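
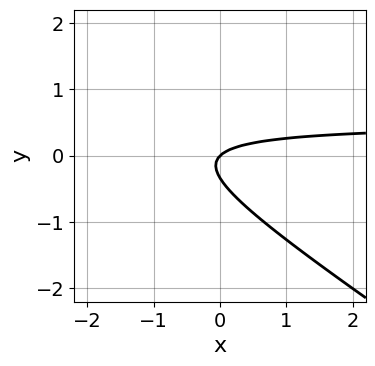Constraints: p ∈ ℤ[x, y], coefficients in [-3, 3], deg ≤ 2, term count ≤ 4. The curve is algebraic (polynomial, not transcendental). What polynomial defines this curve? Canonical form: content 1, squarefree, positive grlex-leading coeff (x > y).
2*x*y + 3*y^2 - x + y

deg p = 2. The shape is more complex than any degree-1 curve.
Observable constraints: one y-axis crossing is at y = 0; it crosses the x-axis at the gridline x = 0.
Matching integer coefficients to the picture gives p.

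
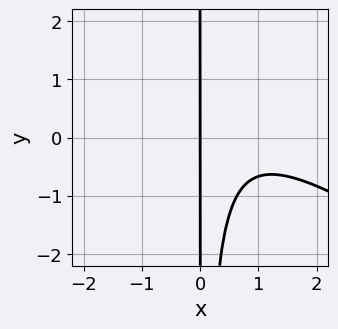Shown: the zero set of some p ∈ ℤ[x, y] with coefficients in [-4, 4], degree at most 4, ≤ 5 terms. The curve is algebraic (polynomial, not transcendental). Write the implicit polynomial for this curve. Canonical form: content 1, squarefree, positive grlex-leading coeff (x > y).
(a) The degree is 3 — the shape is more complex than any degree-2 curve.
(b) Checking where it meets the axes: the visible y-axis segment lies entirely on the curve; it crosses the x-axis at the gridline x = 0.
(c) Matching integer coefficients to the picture gives p.

2*x^3 + 3*x^2*y - 3*x^2 + 3*x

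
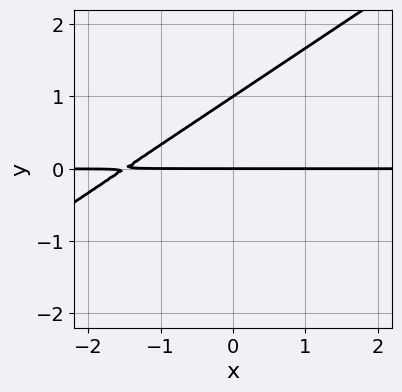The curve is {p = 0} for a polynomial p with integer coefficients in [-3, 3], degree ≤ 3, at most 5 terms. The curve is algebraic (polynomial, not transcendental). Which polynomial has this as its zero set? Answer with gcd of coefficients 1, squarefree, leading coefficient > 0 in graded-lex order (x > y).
2*x*y - 3*y^2 + 3*y

(a) Degree: the shape is more complex than any degree-1 curve, so deg p = 2.
(b) From the axis intercepts and sections: among the integer gridlines, it crosses the y-axis at y ∈ {0, 1}; the visible x-axis segment lies entirely on the curve.
(c) Fitting integer coefficients to these (and the overall shape) gives p.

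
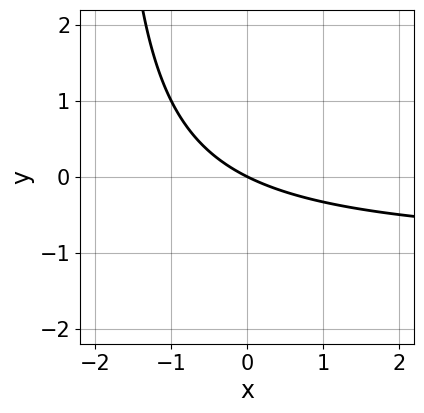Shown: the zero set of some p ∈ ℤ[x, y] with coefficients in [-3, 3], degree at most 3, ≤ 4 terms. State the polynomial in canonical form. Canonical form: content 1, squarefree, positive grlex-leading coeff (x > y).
(a) Degree: the shape is more complex than any degree-1 curve, so deg p = 2.
(b) From the visible intercepts: it crosses the x-axis at the gridline x = 0; it crosses the y-axis at the gridline y = 0.
(c) These observations pin down the coefficients.

x*y + x + 2*y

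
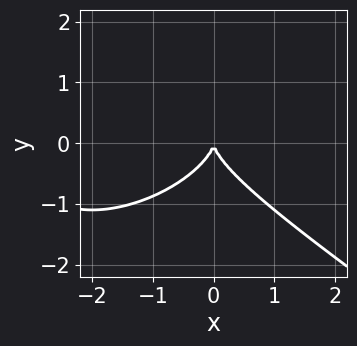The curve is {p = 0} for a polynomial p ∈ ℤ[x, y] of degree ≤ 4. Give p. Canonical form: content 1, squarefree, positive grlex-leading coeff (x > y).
x^3 + 3*y^3 + 3*x^2

First, deg p = 3. A generic line meets the curve in up to 3 points.
Then, from the axis intercepts and sections: one x-axis crossing is at x = 0; one y-axis crossing is at y = 0.
Finally, these observations pin down the coefficients.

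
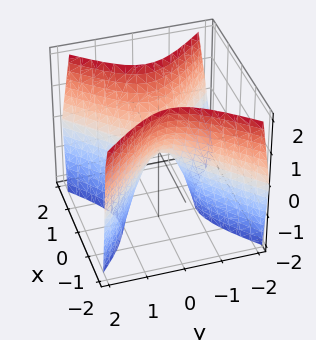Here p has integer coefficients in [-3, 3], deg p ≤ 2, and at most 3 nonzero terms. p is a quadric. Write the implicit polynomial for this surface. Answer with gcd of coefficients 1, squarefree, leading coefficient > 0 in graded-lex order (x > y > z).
2*x^2 - 2*y^2 - z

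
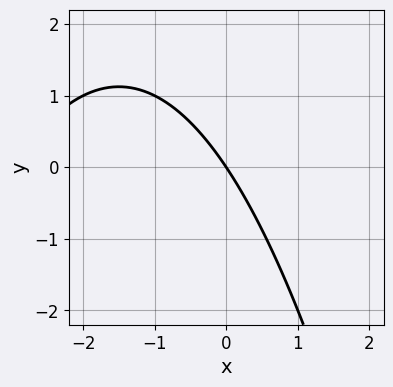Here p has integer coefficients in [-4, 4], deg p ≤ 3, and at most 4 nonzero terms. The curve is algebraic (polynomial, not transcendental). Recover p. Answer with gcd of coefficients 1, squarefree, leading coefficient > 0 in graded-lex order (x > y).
x^2 + 3*x + 2*y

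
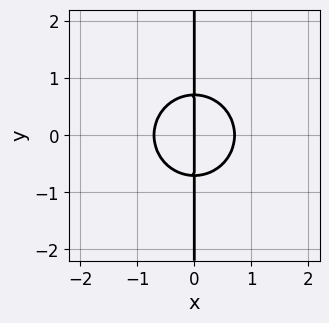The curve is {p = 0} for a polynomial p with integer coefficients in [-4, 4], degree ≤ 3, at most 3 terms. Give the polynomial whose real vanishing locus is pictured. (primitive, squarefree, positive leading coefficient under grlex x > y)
(a) deg p = 3. The shape is more complex than any degree-2 curve.
(b) Symmetries: it's symmetric under y → −y, forcing even powers of y.
(c) Reading off the gridlines: the visible y-axis segment lies entirely on the curve; it meets the x-axis at x = 0 (among the integer gridlines).
(d) Putting this together gives p.

2*x^3 + 2*x*y^2 - x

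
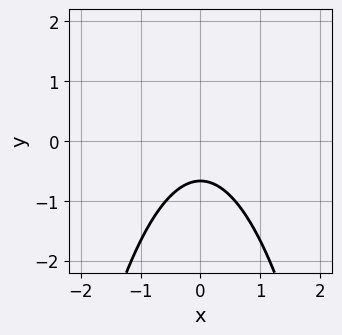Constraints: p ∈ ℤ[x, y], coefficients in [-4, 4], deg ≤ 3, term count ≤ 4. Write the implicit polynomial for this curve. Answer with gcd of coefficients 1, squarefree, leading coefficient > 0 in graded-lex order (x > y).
1. Degree: no degree-1 curve has this shape, so deg p = 2.
2. Symmetries: it's symmetric under x → −x, forcing even powers of x.
3. Reading off the gridlines: it misses every integer gridline on the x-axis.
4. These observations pin down the coefficients.

3*x^2 + 3*y + 2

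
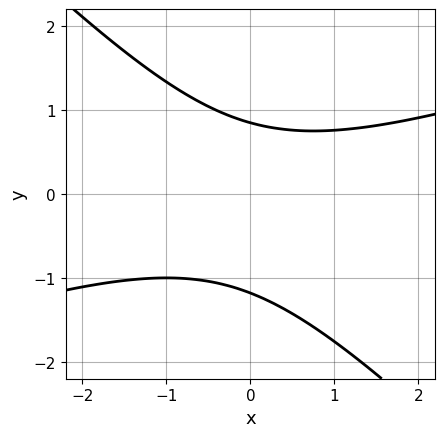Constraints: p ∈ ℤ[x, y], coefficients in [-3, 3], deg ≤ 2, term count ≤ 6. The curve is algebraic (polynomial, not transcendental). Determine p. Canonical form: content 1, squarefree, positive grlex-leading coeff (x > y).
Degree: a generic line meets the curve in up to 2 points, so deg p = 2.
Checking where it meets the axes: it misses every integer gridline on the x-axis.
These observations pin down the coefficients.

x^2 - 2*x*y - 3*y^2 - y + 3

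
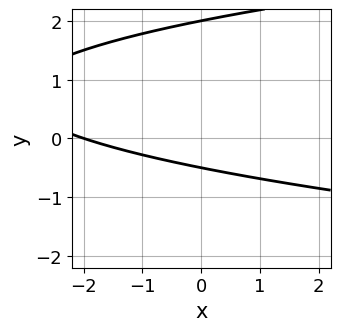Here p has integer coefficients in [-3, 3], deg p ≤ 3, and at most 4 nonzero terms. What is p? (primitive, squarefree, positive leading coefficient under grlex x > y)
2*y^2 - x - 3*y - 2

First, degree: the shape is more complex than any degree-1 curve, so deg p = 2.
Then, against the integer gridlines: it crosses the x-axis at the gridline x = -2; one y-axis crossing is at y = 2.
Finally, solving for integer coefficients yields p as stated.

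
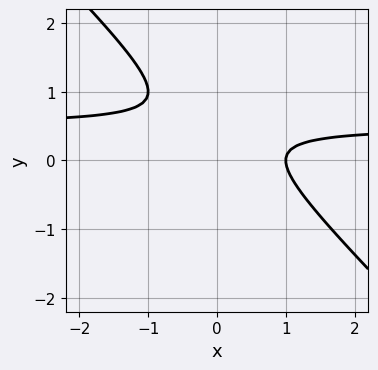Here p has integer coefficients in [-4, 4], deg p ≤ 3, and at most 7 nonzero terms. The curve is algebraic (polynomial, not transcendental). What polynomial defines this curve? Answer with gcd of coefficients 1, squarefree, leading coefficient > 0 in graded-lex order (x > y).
First, deg p = 2. No degree-1 curve has this shape.
Then, from the axis intercepts and sections: it meets the x-axis at x = 1 (among the integer gridlines); no y-intercept at any integer in the box.
Finally, putting this together gives p.

2*x*y + 2*y^2 - x - 2*y + 1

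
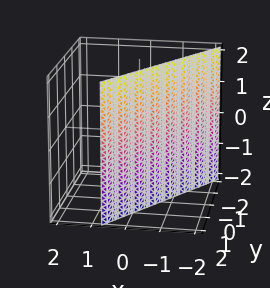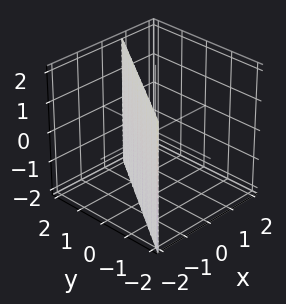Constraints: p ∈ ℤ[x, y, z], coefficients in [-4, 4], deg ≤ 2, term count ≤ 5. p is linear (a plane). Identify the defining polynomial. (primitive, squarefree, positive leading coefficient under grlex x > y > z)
3*x - 2*y + 2

Degree: every cross-section is a straight line — this is a plane, so deg p = 1.
From the axis intercepts and sections: it misses every integer gridline on the z-axis; one y-axis crossing is at y = 1.
Putting this together gives p.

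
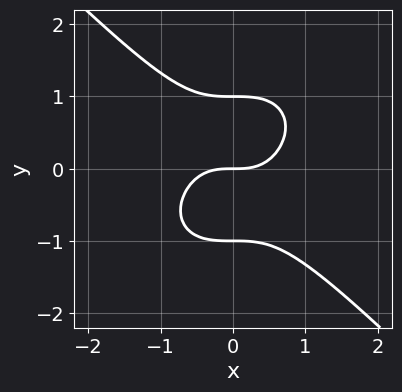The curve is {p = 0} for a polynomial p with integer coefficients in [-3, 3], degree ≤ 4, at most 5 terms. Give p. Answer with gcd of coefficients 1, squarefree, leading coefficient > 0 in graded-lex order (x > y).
x^3 + y^3 - y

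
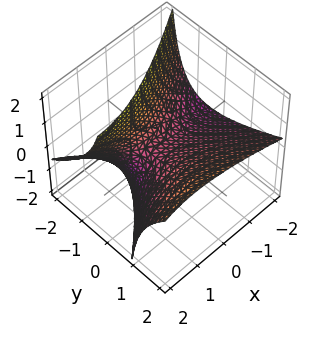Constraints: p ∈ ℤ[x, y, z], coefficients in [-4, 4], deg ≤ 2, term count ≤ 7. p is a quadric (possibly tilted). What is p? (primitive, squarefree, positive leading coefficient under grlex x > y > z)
x^2 - 2*x*z - 2*y^2 + 3*y*z + 3*z

First, deg p = 2. A generic line meets the surface in up to 2 points.
Next, against the integer gridlines: one x-axis crossing is at x = 0; it crosses the y-axis at the gridline y = 0; it meets the z-axis at z = 0 (among the integer gridlines).
Finally, these observations pin down the coefficients.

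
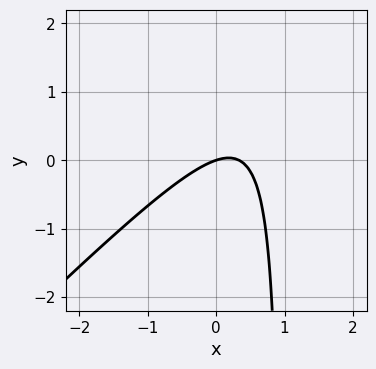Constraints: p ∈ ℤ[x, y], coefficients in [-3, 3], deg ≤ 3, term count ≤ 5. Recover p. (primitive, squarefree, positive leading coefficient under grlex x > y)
Degree: no degree-1 curve has this shape, so deg p = 2.
Checking where it meets the axes: it meets the y-axis at y = 0 (among the integer gridlines); one x-axis crossing is at x = 0.
These observations pin down the coefficients.

3*x^2 - 3*x*y - x + 3*y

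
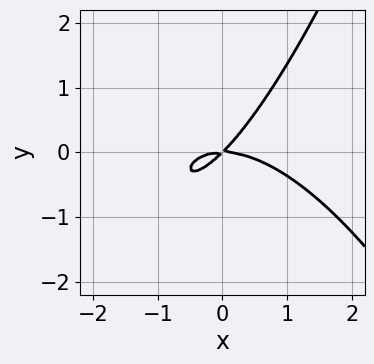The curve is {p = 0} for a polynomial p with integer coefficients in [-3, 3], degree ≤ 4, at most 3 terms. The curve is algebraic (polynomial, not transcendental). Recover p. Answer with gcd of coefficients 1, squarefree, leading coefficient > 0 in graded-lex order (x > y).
x^3 + 2*x*y - 2*y^2

First, degree: the shape is more complex than any degree-2 curve, so deg p = 3.
Next, against the integer gridlines: one x-axis crossing is at x = 0; it crosses the y-axis at the gridline y = 0.
Finally, assembling these constraints gives the stated polynomial.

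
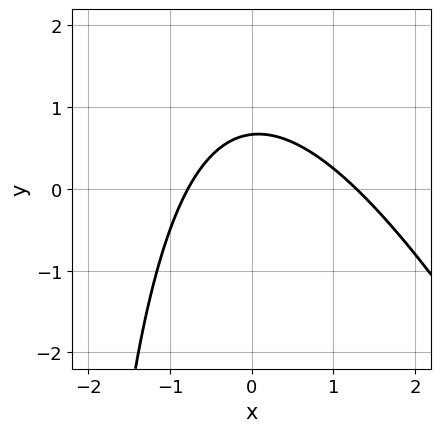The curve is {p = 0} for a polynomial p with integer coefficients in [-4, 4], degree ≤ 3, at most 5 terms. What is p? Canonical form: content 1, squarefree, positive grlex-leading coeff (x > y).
1. The degree is 2 — no degree-1 curve has this shape.
2. Solving for integer coefficients yields p as stated.

2*x^2 + x*y - x + 3*y - 2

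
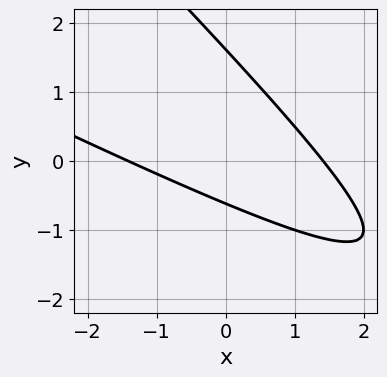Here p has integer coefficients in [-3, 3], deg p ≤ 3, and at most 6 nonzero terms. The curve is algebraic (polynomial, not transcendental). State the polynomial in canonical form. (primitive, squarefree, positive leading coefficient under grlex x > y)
x^2 + 3*x*y + 2*y^2 - 2*y - 2

1. The degree is 2 — no degree-1 curve has this shape.
2. Matching integer coefficients to the picture gives p.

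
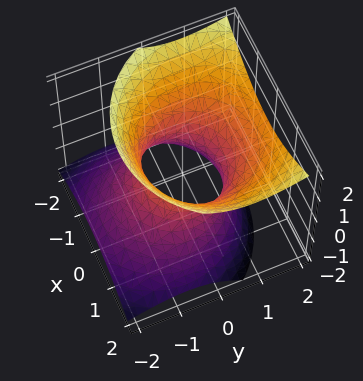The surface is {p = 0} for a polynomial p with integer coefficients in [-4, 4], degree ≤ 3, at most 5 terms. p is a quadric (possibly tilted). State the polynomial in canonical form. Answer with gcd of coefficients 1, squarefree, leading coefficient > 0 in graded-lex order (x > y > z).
x^2 + y^2 - y*z - z^2 - 1

First, deg p = 2.
Then, from the visible intercepts: the y-axis gridline crossings are at y ∈ {-1, 1}; it misses every integer gridline on the z-axis.
Finally, these observations pin down the coefficients.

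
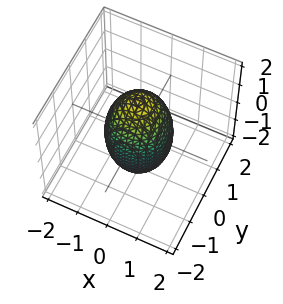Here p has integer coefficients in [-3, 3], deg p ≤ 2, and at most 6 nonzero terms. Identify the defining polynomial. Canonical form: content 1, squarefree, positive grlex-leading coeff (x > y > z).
1. Degree: a closed, bounded, convex surface; a quadric, so deg p = 2.
2. Symmetries: it's symmetric under z → −z, forcing even powers of z; every cross-section ⟂ z is a circle, so x, y appear only via x² + y².
3. From the visible intercepts: among the integer gridlines, it crosses the y-axis at y ∈ {-1, 1}; the x-axis gridline crossings are at x ∈ {-1, 1}; a circular section at z = 1 has radius between 0 and 1.
4. Fitting integer coefficients to these (and the overall shape) gives p.

3*x^2 + 3*y^2 + z^2 - 3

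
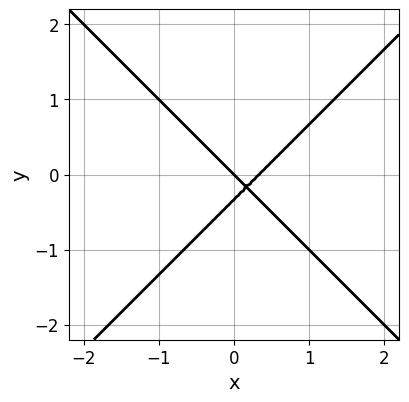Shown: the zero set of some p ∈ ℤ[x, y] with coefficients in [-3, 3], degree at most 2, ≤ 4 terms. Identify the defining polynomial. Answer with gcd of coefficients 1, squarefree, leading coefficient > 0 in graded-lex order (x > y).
3*x^2 - 3*y^2 - x - y

(a) The degree is 2 — the shape is more complex than any degree-1 curve.
(b) Checking where it meets the axes: it crosses the y-axis at the gridline y = 0; one x-axis crossing is at x = 0.
(c) Matching integer coefficients to the picture gives p.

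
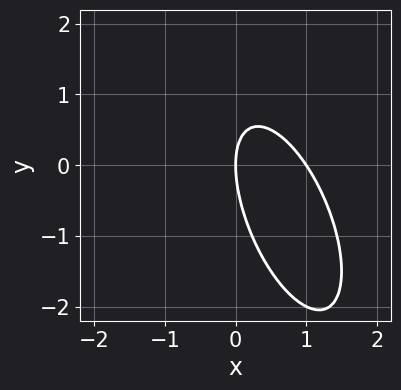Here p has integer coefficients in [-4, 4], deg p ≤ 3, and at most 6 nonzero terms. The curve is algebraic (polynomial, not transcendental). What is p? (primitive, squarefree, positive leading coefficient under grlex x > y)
The degree is 2 — the shape is more complex than any degree-1 curve.
Reading off the gridlines: one y-axis crossing is at y = 0; the x-axis gridline crossings are at x ∈ {0, 1}.
Assembling these constraints gives the stated polynomial.

3*x^2 + 2*x*y + y^2 - 3*x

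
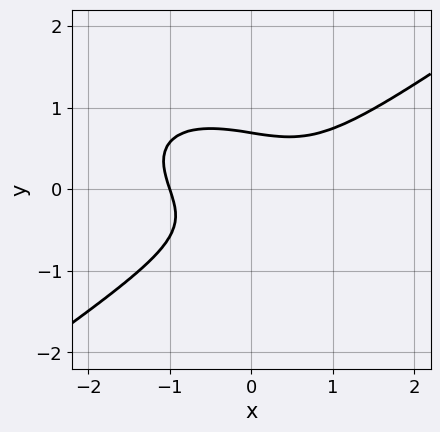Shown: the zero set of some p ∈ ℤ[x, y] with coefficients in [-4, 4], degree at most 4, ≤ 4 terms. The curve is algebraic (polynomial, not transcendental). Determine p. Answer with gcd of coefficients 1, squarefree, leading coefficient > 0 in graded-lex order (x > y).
1. Degree: no degree-2 curve has this shape, so deg p = 3.
2. From the axis intercepts and sections: it meets the x-axis at x = -1 (among the integer gridlines).
3. Assembling these constraints gives the stated polynomial.

x^3 - 3*y^3 - x*y + 1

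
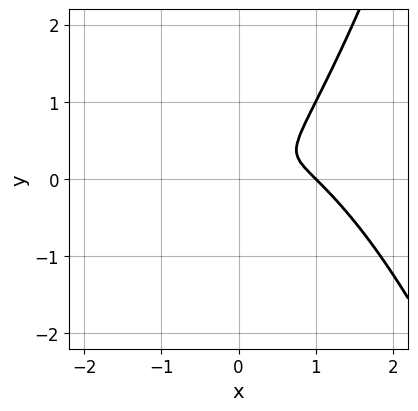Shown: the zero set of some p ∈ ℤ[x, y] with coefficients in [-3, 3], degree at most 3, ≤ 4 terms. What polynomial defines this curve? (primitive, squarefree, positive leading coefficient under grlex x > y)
Degree: no degree-2 curve has this shape, so deg p = 3.
Reading off the gridlines: it meets the x-axis at x = 1 (among the integer gridlines).
Assembling these constraints gives the stated polynomial.

x^3 - x^2 + x*y - y^2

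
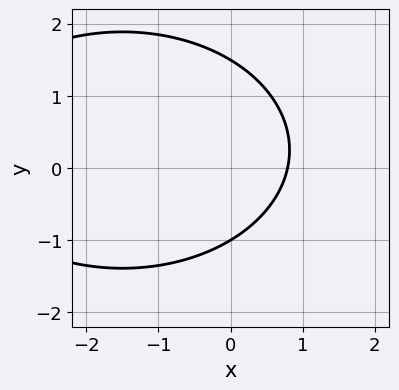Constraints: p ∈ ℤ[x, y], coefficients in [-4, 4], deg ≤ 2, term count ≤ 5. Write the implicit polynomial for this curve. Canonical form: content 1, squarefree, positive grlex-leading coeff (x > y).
x^2 + 2*y^2 + 3*x - y - 3

(a) deg p = 2. A generic line meets the curve in up to 2 points.
(b) From the axis intercepts and sections: one y-axis crossing is at y = -1.
(c) The integer polynomial consistent with all of this is the stated p.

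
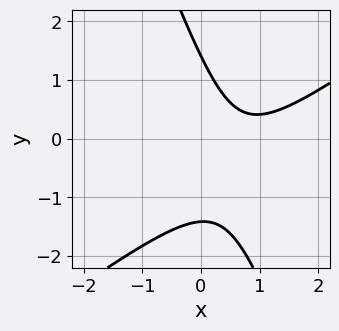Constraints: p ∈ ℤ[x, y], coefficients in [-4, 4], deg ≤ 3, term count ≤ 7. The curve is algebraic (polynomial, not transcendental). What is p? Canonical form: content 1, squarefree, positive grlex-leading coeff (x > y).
2*x^2 - 2*x*y - y^2 - 3*x + 2

(a) Degree: no degree-1 curve has this shape, so deg p = 2.
(b) Observable constraints: the curve avoids every integer x-axis point in the box.
(c) Solving for integer coefficients yields p as stated.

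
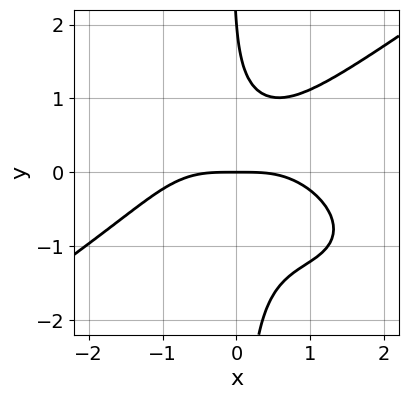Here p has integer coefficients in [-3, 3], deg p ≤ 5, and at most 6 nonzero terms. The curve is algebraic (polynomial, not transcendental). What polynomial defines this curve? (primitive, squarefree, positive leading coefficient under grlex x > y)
x^4 - 3*x*y^3 + 2*x^2*y - y^2 + 2*y

deg p = 4. No degree-3 curve has this shape.
From the axis intercepts and sections: it meets the x-axis at x = 0 (among the integer gridlines); the y-axis gridline crossings are at y ∈ {0, 2}.
Matching integer coefficients to the picture gives p.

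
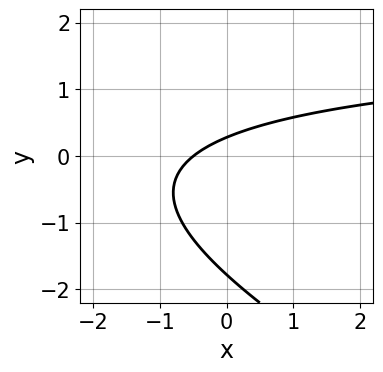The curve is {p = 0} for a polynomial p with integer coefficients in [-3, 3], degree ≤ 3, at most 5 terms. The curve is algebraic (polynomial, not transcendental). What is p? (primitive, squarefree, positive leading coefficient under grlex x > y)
1. Degree: the shape is more complex than any degree-1 curve, so deg p = 2.
2. Putting this together gives p.

x*y + 2*y^2 - 2*x + 3*y - 1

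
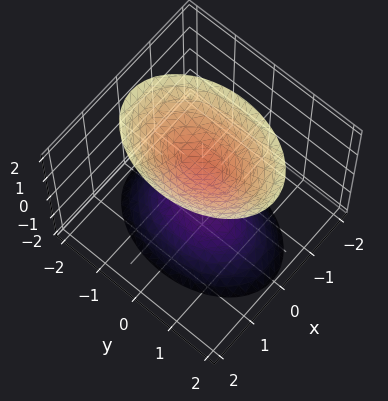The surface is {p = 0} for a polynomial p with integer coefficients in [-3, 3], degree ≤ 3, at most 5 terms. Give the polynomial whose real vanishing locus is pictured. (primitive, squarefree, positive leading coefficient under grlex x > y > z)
2*x^2 + y^2 - z^2 + 1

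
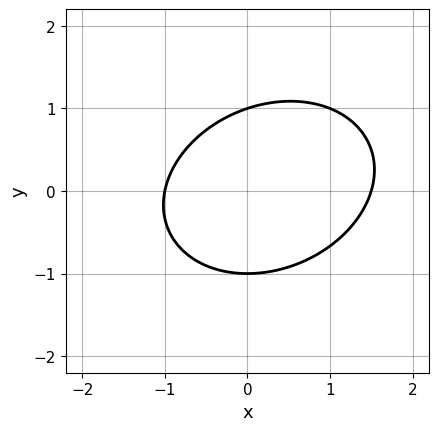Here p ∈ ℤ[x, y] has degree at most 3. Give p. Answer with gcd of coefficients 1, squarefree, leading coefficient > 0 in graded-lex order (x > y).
(a) The degree is 2 — a generic line meets the curve in up to 2 points.
(b) From the axis intercepts and sections: it crosses the x-axis at the gridline x = -1; the y-axis gridline crossings are at y ∈ {-1, 1}.
(c) Assembling these constraints gives the stated polynomial.

2*x^2 - x*y + 3*y^2 - x - 3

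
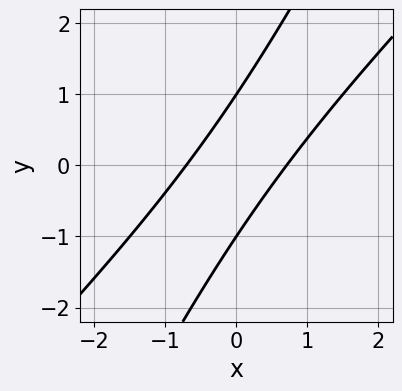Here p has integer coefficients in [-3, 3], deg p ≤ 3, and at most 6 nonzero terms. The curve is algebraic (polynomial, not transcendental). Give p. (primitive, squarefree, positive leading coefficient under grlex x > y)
2*x^2 - 3*x*y + y^2 - 1

1. deg p = 2.
2. Reading off the gridlines: among the integer gridlines, it crosses the y-axis at y ∈ {-1, 1}.
3. The integer polynomial consistent with all of this is the stated p.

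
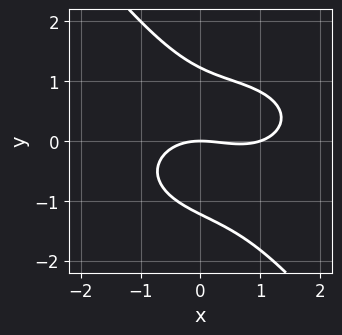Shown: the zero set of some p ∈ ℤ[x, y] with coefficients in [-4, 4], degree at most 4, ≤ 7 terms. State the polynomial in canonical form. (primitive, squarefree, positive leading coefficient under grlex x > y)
The degree is 3 — no degree-2 curve has this shape.
From the axis intercepts and sections: among the integer gridlines, it crosses the x-axis at x ∈ {0, 1}; it meets the y-axis at y = 0 (among the integer gridlines).
Assembling these constraints gives the stated polynomial.

x^3 + 2*x*y^2 + 2*y^3 - x^2 - 3*y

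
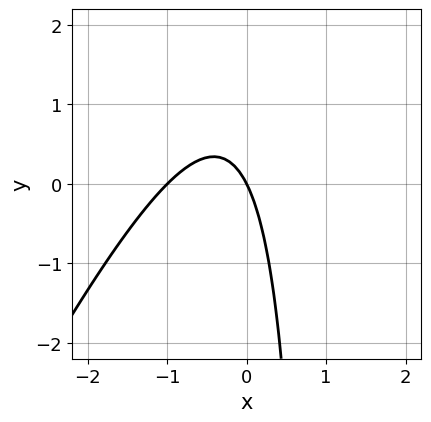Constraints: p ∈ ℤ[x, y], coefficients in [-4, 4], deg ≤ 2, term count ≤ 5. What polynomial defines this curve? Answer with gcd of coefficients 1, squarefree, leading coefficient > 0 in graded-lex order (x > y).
2*x^2 - x*y + 2*x + y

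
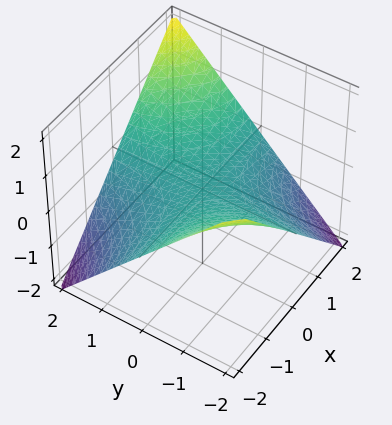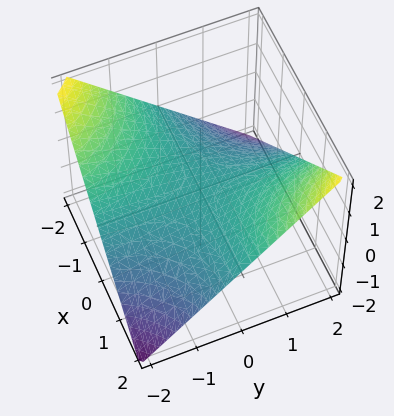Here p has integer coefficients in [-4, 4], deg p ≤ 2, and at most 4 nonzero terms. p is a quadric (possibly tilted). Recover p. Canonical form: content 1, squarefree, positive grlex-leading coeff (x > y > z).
1. Degree: a generic line meets the surface in up to 2 points, so deg p = 2.
2. From the axis intercepts and sections: one z-axis crossing is at z = 0; the visible y-axis segment lies entirely on the surface; the visible x-axis segment lies entirely on the surface.
3. Fitting integer coefficients to these (and the overall shape) gives p.

x*y - 2*z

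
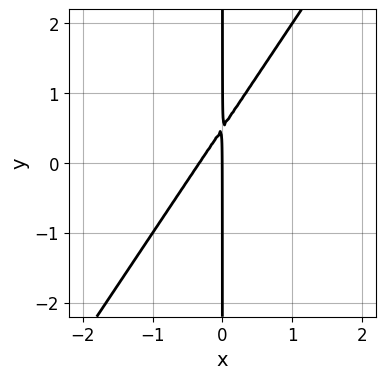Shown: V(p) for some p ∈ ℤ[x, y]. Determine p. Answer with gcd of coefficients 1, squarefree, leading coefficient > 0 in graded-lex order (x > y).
3*x^2 - 2*x*y + x

The degree is 2 — no degree-1 curve has this shape.
Reading off the gridlines: it crosses the x-axis at the gridline x = 0; the visible y-axis segment lies entirely on the curve.
Assembling these constraints gives the stated polynomial.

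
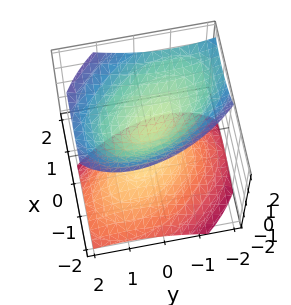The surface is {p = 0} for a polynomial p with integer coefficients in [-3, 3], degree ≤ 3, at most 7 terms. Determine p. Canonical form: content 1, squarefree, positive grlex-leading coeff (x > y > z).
First, the picture has 2 separate pieces.
Then, the degree is 2 — a generic line meets the surface in up to 2 points.
Next, from the axis intercepts and sections: it misses every integer gridline on the y-axis; it misses every integer gridline on the x-axis.
Finally, these observations pin down the coefficients.

3*x^2 + 2*x*y - 2*x*z + 2*y^2 - 3*z^2 + 1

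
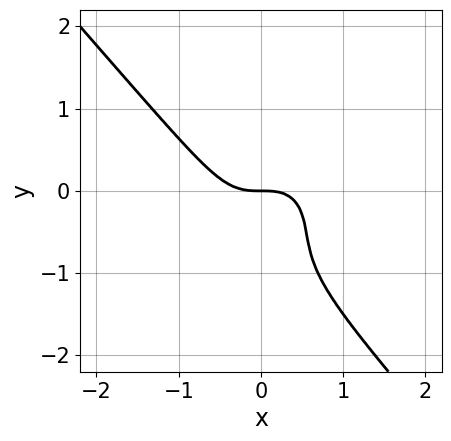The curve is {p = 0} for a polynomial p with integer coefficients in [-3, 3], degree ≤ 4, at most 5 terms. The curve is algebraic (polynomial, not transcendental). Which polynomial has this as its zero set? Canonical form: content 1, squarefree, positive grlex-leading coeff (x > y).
1. deg p = 3. The shape is more complex than any degree-2 curve.
2. Against the integer gridlines: it meets the y-axis at y = 0 (among the integer gridlines); one x-axis crossing is at x = 0.
3. Assembling these constraints gives the stated polynomial.

3*x^3 + 2*y^3 + 3*y^2 + 2*y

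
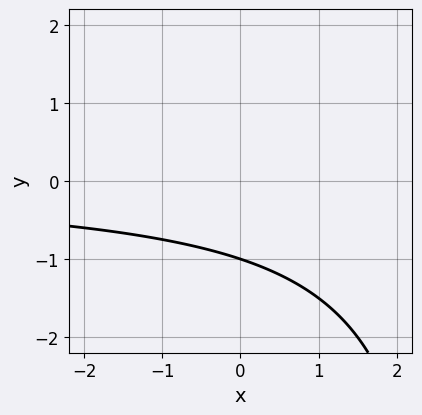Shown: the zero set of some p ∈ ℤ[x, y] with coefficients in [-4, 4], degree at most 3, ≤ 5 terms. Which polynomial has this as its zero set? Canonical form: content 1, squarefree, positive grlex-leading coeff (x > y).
First, the degree is 2 — a generic line meets the curve in up to 2 points.
Next, observable constraints: it misses every integer gridline on the x-axis; it meets the y-axis at y = -1 (among the integer gridlines).
Finally, solving for integer coefficients yields p as stated.

x*y - 3*y - 3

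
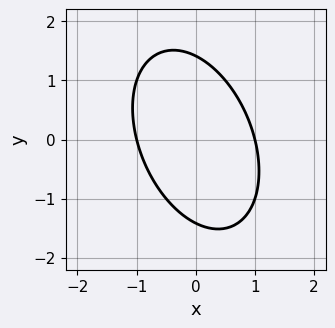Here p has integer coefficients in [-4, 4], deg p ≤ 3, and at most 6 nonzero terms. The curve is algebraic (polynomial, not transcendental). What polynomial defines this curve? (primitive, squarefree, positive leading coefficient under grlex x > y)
(a) The degree is 2 — a generic line meets the curve in up to 2 points.
(b) Observable constraints: among the integer gridlines, it crosses the x-axis at x ∈ {-1, 1}.
(c) Fitting integer coefficients to these (and the overall shape) gives p.

2*x^2 + x*y + y^2 - 2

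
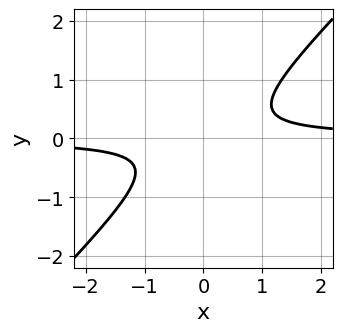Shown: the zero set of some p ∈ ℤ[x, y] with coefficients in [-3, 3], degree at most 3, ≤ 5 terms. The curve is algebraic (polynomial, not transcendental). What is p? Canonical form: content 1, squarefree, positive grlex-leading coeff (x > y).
(a) deg p = 2. No degree-1 curve has this shape.
(b) Checking where it meets the axes: no y-intercept at any integer in the box; the curve avoids every integer x-axis point in the box.
(c) Solving for integer coefficients yields p as stated.

3*x*y - 3*y^2 - 1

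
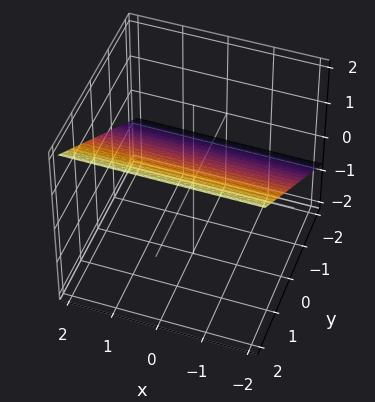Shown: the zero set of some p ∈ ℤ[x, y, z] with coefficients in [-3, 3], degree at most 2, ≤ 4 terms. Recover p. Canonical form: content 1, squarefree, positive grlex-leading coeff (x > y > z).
(a) Degree: the surface is flat (a plane), so deg p = 1.
(b) Reading off the gridlines: one y-axis crossing is at y = -1; no x-intercept at any integer in the box.
(c) These observations pin down the coefficients.

2*y - 3*z + 2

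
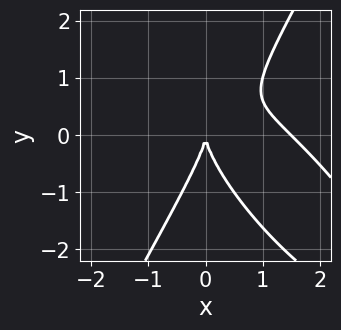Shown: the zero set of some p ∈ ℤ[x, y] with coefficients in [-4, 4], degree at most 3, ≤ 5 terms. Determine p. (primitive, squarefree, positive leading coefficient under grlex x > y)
2*x^3 + 2*x^2*y - y^3 - 3*x^2

Degree: the shape is more complex than any degree-2 curve, so deg p = 3.
Observable constraints: it crosses the y-axis at the gridline y = 0; one x-axis crossing is at x = 0.
Assembling these constraints gives the stated polynomial.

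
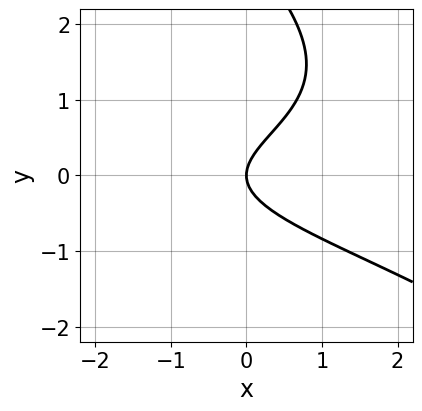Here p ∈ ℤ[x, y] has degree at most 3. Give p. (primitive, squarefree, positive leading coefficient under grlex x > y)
x*y^2 + y^3 - 3*y^2 + 2*x

1. deg p = 3. A generic line meets the curve in up to 3 points.
2. From the axis intercepts and sections: it crosses the x-axis at the gridline x = 0; it meets the y-axis at y = 0 (among the integer gridlines).
3. Putting this together gives p.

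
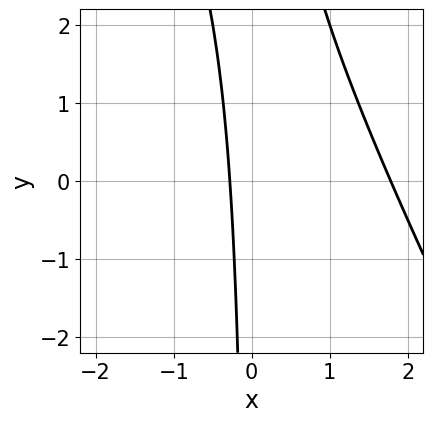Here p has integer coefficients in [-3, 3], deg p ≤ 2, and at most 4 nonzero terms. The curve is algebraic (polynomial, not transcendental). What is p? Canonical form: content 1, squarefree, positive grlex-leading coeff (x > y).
First, degree: the shape is more complex than any degree-1 curve, so deg p = 2.
Then, reading off the gridlines: the curve avoids every integer y-axis point in the box.
Finally, assembling these constraints gives the stated polynomial.

2*x^2 + x*y - 3*x - 1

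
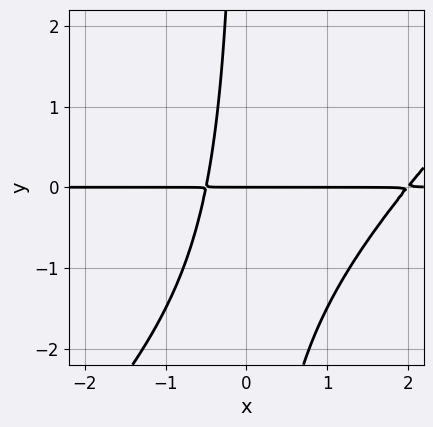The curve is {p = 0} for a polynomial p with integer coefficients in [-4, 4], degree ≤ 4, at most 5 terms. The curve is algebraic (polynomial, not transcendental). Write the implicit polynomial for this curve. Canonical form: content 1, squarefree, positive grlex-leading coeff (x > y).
First, degree: a generic line meets the curve in up to 3 points, so deg p = 3.
Next, from the axis intercepts and sections: one y-axis crossing is at y = 0; every point of the x-axis in the box is on the curve.
Finally, together with the visible shape, these determine p as stated.

2*x^2*y - 2*x*y^2 - 3*x*y - 2*y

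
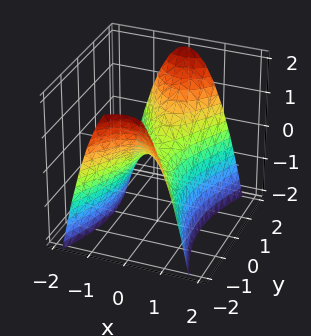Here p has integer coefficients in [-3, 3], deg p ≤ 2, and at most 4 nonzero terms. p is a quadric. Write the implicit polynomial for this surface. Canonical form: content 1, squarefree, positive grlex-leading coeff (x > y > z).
3*x^2 - y^2 + 2*z

(a) deg p = 2. A hyperbolic paraboloid; a quadric.
(b) Symmetries: mirror symmetry x ↦ −x ⇒ only even powers of x; the y ↦ −y reflection is a symmetry, so y appears only in even powers.
(c) Against the integer gridlines: it crosses the y-axis at the gridline y = 0; it crosses the z-axis at the gridline z = 0; it meets the x-axis at x = 0 (among the integer gridlines).
(d) Matching integer coefficients to the picture gives p.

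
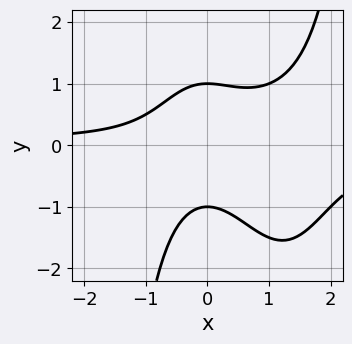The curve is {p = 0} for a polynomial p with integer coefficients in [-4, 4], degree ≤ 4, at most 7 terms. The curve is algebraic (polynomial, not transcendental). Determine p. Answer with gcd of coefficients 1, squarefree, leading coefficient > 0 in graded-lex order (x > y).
2*x^3*y - 3*x^2*y + x^2 - 2*y^2 + 2

1. Degree: the shape is more complex than any degree-3 curve, so deg p = 4.
2. From the axis intercepts and sections: among the integer gridlines, it crosses the y-axis at y ∈ {-1, 1}; the curve avoids every integer x-axis point in the box.
3. Together with the visible shape, these determine p as stated.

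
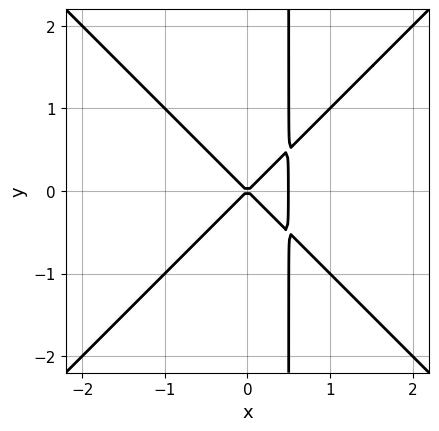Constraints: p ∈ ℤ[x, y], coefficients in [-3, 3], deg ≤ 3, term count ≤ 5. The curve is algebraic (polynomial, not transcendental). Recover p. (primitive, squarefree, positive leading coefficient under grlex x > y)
2*x^3 - 2*x*y^2 - x^2 + y^2

First, deg p = 3. The shape is more complex than any degree-2 curve.
Then, symmetries: mirror symmetry y ↦ −y ⇒ only even powers of y.
Then, checking where it meets the axes: it meets the x-axis at x = 0 (among the integer gridlines); it crosses the y-axis at the gridline y = 0.
Finally, the integer polynomial consistent with all of this is the stated p.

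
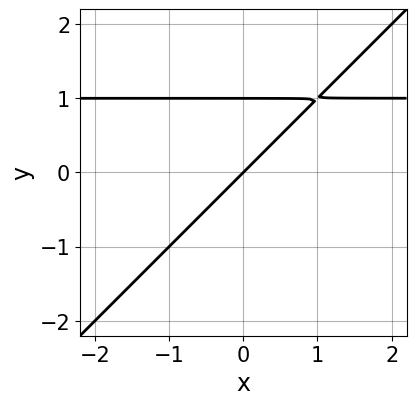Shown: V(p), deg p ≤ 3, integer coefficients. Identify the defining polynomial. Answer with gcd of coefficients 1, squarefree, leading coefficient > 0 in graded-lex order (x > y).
x*y - y^2 - x + y

First, deg p = 2.
Then, from the visible intercepts: it crosses the x-axis at the gridline x = 0; among the integer gridlines, it crosses the y-axis at y ∈ {0, 1}.
Finally, together with the visible shape, these determine p as stated.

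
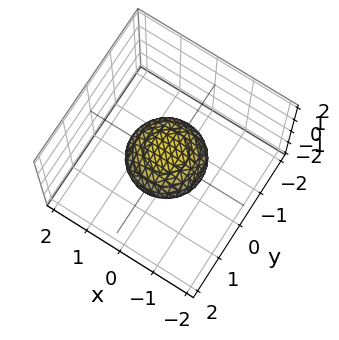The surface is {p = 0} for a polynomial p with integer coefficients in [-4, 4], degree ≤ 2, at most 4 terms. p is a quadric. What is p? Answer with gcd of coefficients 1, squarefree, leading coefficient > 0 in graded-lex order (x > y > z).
x^2 + y^2 + 2*z^2 - 1

(a) Degree: a closed, bounded, convex surface; a quadric, so deg p = 2.
(b) Symmetries: the surface is invariant under rotation about z: p = q(x² + y², z); it's symmetric under z → −z, forcing even powers of z.
(c) Against the integer gridlines: the x-axis gridline crossings are at x ∈ {-1, 1}; among the integer gridlines, it crosses the y-axis at y ∈ {-1, 1}; a circular section at z = 0 has radius exactly 1.
(d) Fitting integer coefficients to these (and the overall shape) gives p.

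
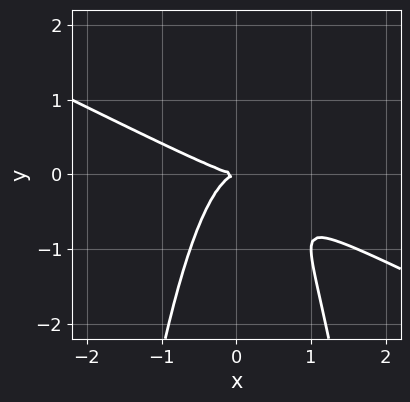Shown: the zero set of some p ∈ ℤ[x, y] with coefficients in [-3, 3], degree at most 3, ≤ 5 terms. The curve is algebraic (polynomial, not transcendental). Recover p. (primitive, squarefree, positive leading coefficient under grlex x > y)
x^3 + 2*x^2*y + y^2

First, degree: a generic line meets the curve in up to 3 points, so deg p = 3.
Next, from the visible intercepts: it meets the y-axis at y = 0 (among the integer gridlines); it crosses the x-axis at the gridline x = 0.
Finally, the integer polynomial consistent with all of this is the stated p.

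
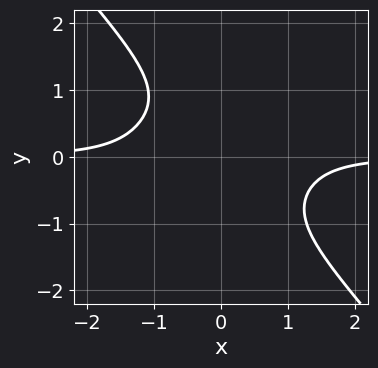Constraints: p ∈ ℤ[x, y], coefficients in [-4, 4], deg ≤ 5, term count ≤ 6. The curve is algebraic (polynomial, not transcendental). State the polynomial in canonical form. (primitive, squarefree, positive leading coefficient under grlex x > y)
3*x^3*y + 2*y^4 + x*y^2 + 3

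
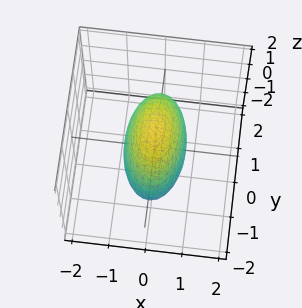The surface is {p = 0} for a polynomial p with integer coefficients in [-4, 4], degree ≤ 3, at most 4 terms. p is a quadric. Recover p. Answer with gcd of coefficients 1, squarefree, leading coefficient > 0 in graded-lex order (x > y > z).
3*x^2 + y^2 + z^2 - 2

1. deg p = 2.
2. Symmetries: it's symmetric under x → −x, forcing even powers of x; the y ↦ −y reflection is a symmetry, so y appears only in even powers; the z ↦ −z reflection is a symmetry, so z appears only in even powers.
3. Putting this together gives p.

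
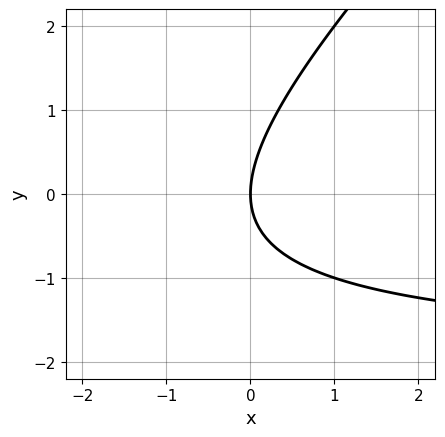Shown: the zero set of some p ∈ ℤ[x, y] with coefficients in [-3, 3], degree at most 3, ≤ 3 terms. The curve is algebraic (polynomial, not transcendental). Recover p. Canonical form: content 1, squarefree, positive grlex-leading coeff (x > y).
(a) Degree: a generic line meets the curve in up to 2 points, so deg p = 2.
(b) Observable constraints: it meets the x-axis at x = 0 (among the integer gridlines); one y-axis crossing is at y = 0.
(c) Solving for integer coefficients yields p as stated.

x*y - y^2 + 2*x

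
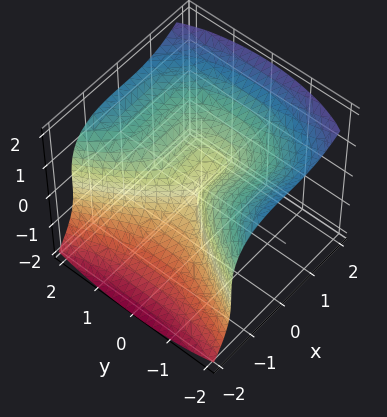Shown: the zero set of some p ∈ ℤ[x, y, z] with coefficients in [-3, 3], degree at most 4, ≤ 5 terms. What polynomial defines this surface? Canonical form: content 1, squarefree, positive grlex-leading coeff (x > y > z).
(a) deg p = 3. No degree-2 surface has this shape.
(b) Against the integer gridlines: it meets the y-axis at y = 0 (among the integer gridlines); it crosses the x-axis at the gridline x = 0; it crosses the z-axis at the gridline z = 0.
(c) Together with the visible shape, these determine p as stated.

x^3 - z^3 + y^2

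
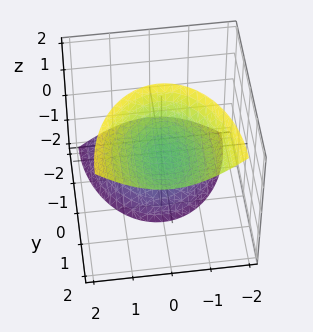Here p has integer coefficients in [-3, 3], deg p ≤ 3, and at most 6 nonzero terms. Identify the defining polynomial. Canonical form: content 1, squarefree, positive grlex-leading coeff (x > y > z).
2*x^2 + y^2 - 2*y*z - z^2 + 2

First, there are 2 components.
Then, degree: the shape is more complex than any degree-1 surface, so deg p = 2.
Then, against the integer gridlines: the surface avoids every integer y-axis point in the box; the surface avoids every integer x-axis point in the box.
Finally, solving for integer coefficients yields p as stated.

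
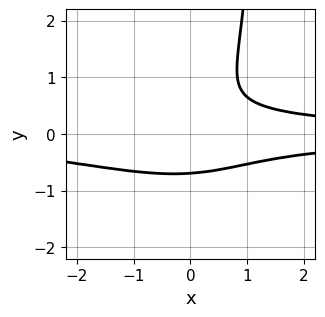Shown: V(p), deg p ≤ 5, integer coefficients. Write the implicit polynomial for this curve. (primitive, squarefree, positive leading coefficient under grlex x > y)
First, the degree is 4 — a generic line meets the curve in up to 4 points.
Next, checking where it meets the axes: no x-intercept at any integer in the box.
Finally, fitting integer coefficients to these (and the overall shape) gives p.

x^2*y^2 + 2*x*y^3 + 2*x*y^2 - 3*y^3 - 1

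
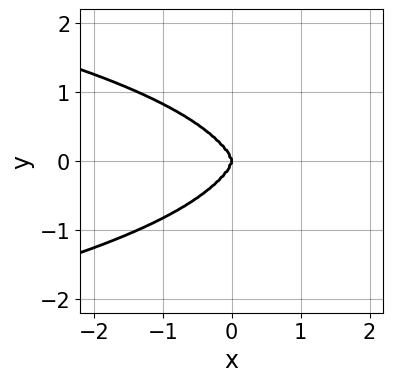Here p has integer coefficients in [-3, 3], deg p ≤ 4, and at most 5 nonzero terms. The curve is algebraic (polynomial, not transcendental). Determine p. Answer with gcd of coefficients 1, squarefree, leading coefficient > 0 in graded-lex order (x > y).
1. Degree: a generic line meets the curve in up to 4 points, so deg p = 4.
2. Symmetries: the y ↦ −y reflection is a symmetry, so y appears only in even powers.
3. Checking where it meets the axes: one y-axis crossing is at y = 0; it meets the x-axis at x = 0 (among the integer gridlines).
4. These observations pin down the coefficients.

3*x^2*y^2 + 2*y^4 + 3*x^3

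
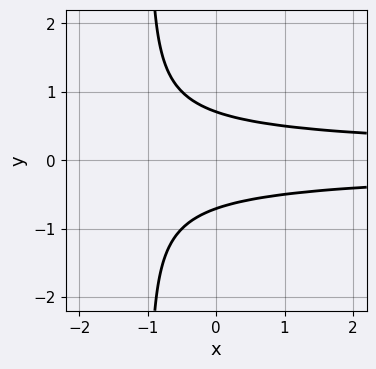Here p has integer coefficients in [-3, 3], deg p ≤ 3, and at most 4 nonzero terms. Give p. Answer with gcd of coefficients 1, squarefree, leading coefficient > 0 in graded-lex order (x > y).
2*x*y^2 + 2*y^2 - 1

1. deg p = 3. The shape is more complex than any degree-2 curve.
2. Symmetries: mirror symmetry y ↦ −y ⇒ only even powers of y.
3. Against the integer gridlines: the curve avoids every integer x-axis point in the box.
4. The integer polynomial consistent with all of this is the stated p.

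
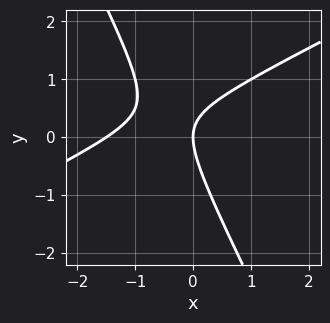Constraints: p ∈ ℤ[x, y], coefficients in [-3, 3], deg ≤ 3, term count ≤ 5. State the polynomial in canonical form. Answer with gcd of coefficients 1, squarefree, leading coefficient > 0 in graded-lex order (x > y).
2*x^2 - 3*x*y - 2*y^2 + 3*x

1. deg p = 2.
2. From the axis intercepts and sections: it crosses the x-axis at the gridline x = 0; it crosses the y-axis at the gridline y = 0.
3. These observations pin down the coefficients.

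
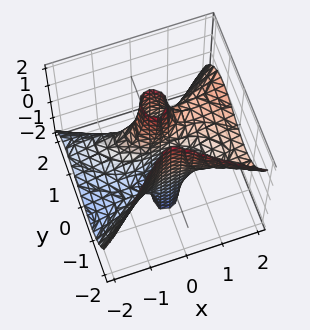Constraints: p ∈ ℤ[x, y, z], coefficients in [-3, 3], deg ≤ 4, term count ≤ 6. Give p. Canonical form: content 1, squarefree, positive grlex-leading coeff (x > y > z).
x^3 + x^2*y - 3*x^2*z - 3*y^3 + 2*y

deg p = 3. The shape is more complex than any degree-2 surface.
Against the integer gridlines: it crosses the y-axis at the gridline y = 0; every point of the z-axis in the box is on the surface.
Together with the visible shape, these determine p as stated.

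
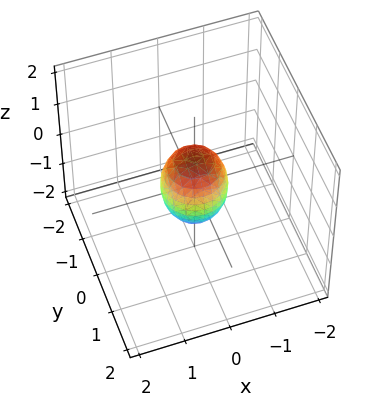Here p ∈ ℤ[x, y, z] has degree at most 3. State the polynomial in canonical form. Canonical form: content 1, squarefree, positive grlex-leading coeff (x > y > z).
2*x^2 + 2*y^2 + z^2 - 1

First, deg p = 2. No degree-1 surface has this shape.
Then, by symmetry, every cross-section ⟂ z is a circle, so x, y appear only via x² + y².
Then, checking where it meets the axes: the z-axis gridline crossings are at z ∈ {-1, 1}; a circular section at z = 0 has radius between 0 and 1.
Finally, solving for integer coefficients yields p as stated.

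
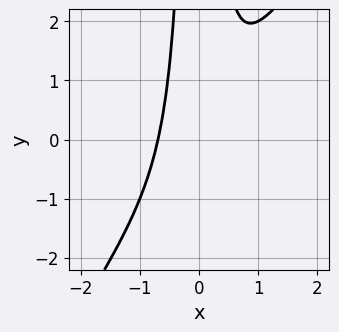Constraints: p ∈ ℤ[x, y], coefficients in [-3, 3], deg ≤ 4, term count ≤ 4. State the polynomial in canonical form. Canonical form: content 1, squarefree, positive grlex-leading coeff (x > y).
First, deg p = 3.
Then, observable constraints: the curve avoids every integer y-axis point in the box.
Finally, assembling these constraints gives the stated polynomial.

3*x^3 - 2*x^2*y + 1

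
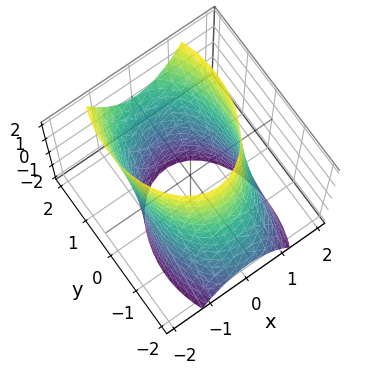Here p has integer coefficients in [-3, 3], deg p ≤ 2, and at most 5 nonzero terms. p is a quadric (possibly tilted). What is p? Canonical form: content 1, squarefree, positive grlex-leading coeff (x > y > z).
2*x^2 + y^2 - y*z - 3

The degree is 2 — no degree-1 surface has this shape.
From the axis intercepts and sections: it misses every integer gridline on the z-axis.
Putting this together gives p.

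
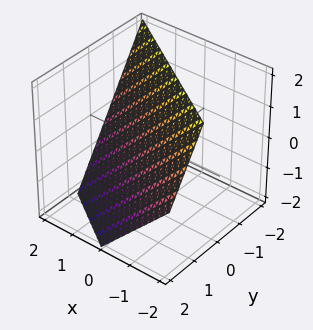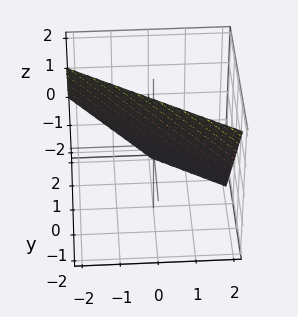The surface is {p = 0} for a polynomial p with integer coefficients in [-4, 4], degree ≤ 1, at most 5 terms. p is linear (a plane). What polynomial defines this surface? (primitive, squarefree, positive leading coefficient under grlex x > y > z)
2*x + 3*y + 2*z - 2

First, degree: every cross-section is a straight line — this is a plane, so deg p = 1.
Then, checking where it meets the axes: it crosses the x-axis at the gridline x = 1; it meets the z-axis at z = 1 (among the integer gridlines).
Finally, solving for integer coefficients yields p as stated.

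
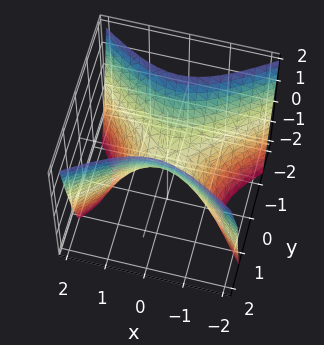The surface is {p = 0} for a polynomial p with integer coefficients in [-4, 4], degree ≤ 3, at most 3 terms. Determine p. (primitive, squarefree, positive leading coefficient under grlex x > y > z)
2*x^2 - 3*y^2 + 2*z

(a) Degree: a saddle surface; a quadric, so deg p = 2.
(b) Symmetries: mirror symmetry x ↦ −x ⇒ only even powers of x; mirror symmetry y ↦ −y ⇒ only even powers of y.
(c) Observable constraints: it crosses the x-axis at the gridline x = 0; one z-axis crossing is at z = 0; it crosses the y-axis at the gridline y = 0.
(d) Together with the visible shape, these determine p as stated.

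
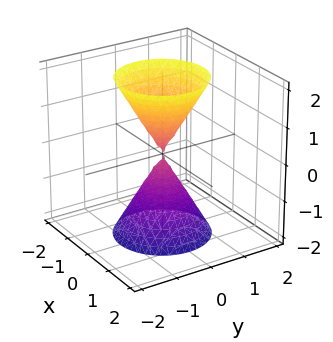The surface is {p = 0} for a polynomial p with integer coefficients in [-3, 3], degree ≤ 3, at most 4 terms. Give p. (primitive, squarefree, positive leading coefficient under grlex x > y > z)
3*x^2 + 3*y^2 - z^2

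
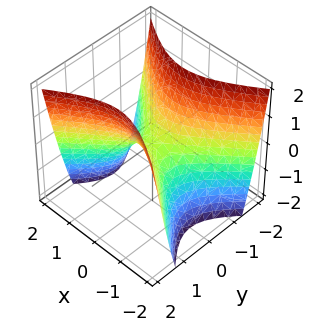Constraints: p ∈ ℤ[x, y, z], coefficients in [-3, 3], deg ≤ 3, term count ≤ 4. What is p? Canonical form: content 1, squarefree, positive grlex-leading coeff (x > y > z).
2*x^2 - 3*y^2 + 2*z

1. The degree is 2 — a hyperbolic paraboloid; a quadric.
2. Symmetries: it's symmetric under y → −y, forcing even powers of y; the x ↦ −x reflection is a symmetry, so x appears only in even powers.
3. Checking where it meets the axes: it crosses the z-axis at the gridline z = 0; one x-axis crossing is at x = 0.
4. Assembling these constraints gives the stated polynomial.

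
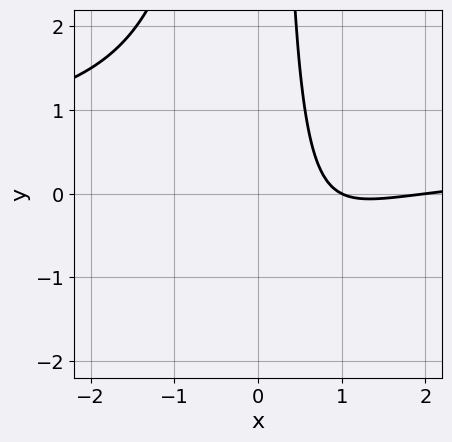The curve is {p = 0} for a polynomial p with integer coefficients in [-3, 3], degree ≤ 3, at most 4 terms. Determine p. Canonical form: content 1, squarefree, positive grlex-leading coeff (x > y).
deg p = 3. No degree-2 curve has this shape.
Observable constraints: among the integer gridlines, it crosses the x-axis at x ∈ {1, 2}; it misses every integer gridline on the y-axis.
Fitting integer coefficients to these (and the overall shape) gives p.

2*x^2*y - x^2 + 3*x - 2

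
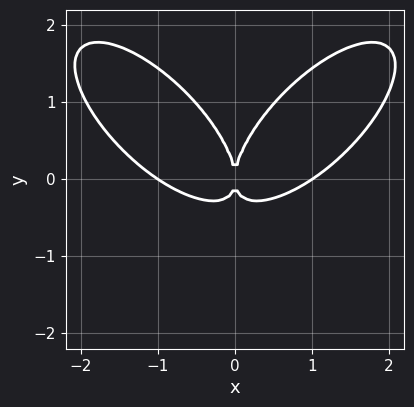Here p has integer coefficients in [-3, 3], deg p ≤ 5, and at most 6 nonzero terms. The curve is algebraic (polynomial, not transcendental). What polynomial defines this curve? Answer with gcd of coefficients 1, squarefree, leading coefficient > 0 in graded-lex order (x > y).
1. The degree is 4 — a generic line meets the curve in up to 4 points.
2. Symmetries: it's symmetric under x → −x, forcing even powers of x.
3. From the axis intercepts and sections: among the integer gridlines, it crosses the x-axis at x ∈ {-1, 0, 1}; it crosses the y-axis at the gridline y = 0.
4. Putting this together gives p.

x^4 + y^4 - 3*x^2*y - x^2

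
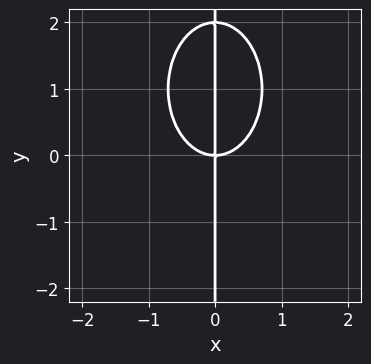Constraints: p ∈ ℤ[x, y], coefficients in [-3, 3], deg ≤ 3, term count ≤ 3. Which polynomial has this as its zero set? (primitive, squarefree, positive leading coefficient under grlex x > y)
2*x^3 + x*y^2 - 2*x*y

The degree is 3 — the shape is more complex than any degree-2 curve.
Reading off the gridlines: one x-axis crossing is at x = 0; the visible y-axis segment lies entirely on the curve.
Solving for integer coefficients yields p as stated.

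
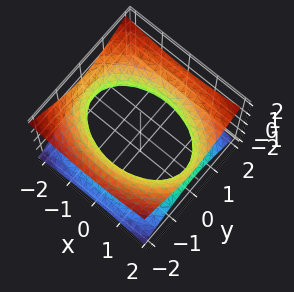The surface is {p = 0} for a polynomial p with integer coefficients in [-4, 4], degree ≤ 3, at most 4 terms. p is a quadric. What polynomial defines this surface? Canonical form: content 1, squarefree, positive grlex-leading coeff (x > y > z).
(a) The degree is 2 — one connected sheet with a waist; a quadric.
(b) Symmetries: it's symmetric under y → −y, forcing even powers of y; mirror symmetry z ↦ −z ⇒ only even powers of z; mirror symmetry x ↦ −x ⇒ only even powers of x.
(c) From the axis intercepts and sections: the surface avoids every integer z-axis point in the box.
(d) The integer polynomial consistent with all of this is the stated p.

x^2 + 2*y^2 - 3*z^2 - 3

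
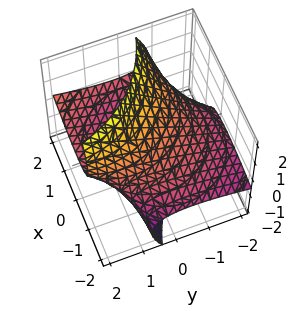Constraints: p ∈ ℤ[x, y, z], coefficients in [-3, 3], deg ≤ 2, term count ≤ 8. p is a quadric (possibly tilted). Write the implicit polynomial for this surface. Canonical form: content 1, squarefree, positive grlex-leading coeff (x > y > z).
x^2 - 3*x*z + y^2 - 3*y*z + 2*z^2 - 3

(a) The degree is 2 — a generic line meets the surface in up to 2 points.
(b) Matching integer coefficients to the picture gives p.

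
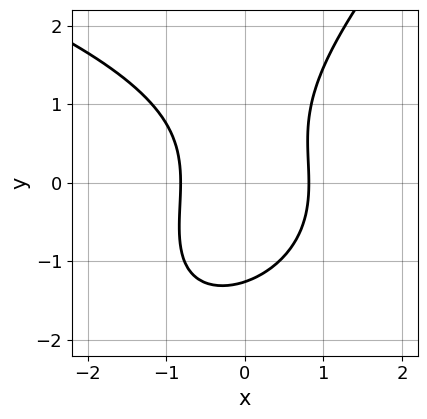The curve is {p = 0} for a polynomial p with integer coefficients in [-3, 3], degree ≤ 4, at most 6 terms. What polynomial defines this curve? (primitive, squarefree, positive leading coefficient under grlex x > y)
x*y^2 - y^3 + 3*x^2 - 2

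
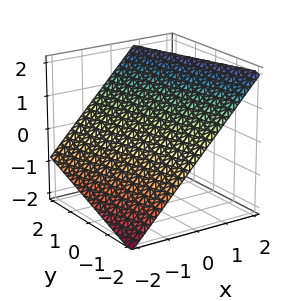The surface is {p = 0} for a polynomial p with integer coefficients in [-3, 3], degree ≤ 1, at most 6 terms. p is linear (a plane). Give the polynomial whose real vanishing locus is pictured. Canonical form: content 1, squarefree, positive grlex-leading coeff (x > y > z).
3*x + y - 3*z + 2

(a) The degree is 1 — every cross-section is a straight line — this is a plane.
(b) Against the integer gridlines: it crosses the y-axis at the gridline y = -2.
(c) Assembling these constraints gives the stated polynomial.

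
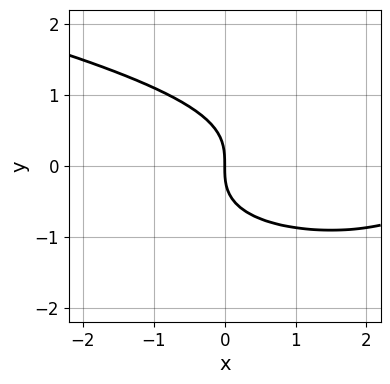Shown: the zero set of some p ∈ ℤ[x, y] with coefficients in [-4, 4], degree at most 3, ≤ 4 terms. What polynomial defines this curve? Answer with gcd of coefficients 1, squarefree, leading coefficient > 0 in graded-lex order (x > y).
3*y^3 - x^2 + 3*x

1. Degree: no degree-2 curve has this shape, so deg p = 3.
2. Against the integer gridlines: it meets the x-axis at x = 0 (among the integer gridlines); one y-axis crossing is at y = 0.
3. These observations pin down the coefficients.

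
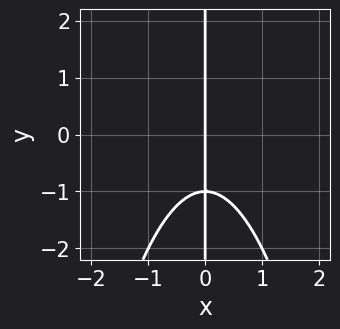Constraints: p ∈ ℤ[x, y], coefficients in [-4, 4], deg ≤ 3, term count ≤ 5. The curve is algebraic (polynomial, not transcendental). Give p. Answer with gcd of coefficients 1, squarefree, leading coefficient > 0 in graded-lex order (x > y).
1. The degree is 3 — a generic line meets the curve in up to 3 points.
2. Observable constraints: every point of the y-axis in the box is on the curve; it meets the x-axis at x = 0 (among the integer gridlines).
3. These observations pin down the coefficients.

x^3 + x*y + x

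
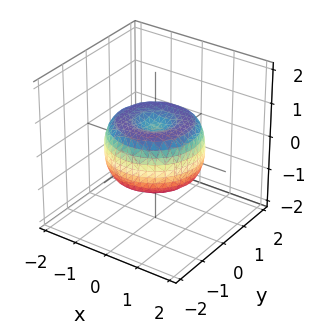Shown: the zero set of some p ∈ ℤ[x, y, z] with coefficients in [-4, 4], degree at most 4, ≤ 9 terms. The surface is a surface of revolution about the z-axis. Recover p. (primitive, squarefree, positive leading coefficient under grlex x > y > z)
deg p = 4. The shape is more complex than any degree-3 surface.
By symmetry, the surface is invariant under rotation about z: p = q(x² + y², z).
Against the integer gridlines: a circular section at z = 0 has radius between 1 and 2.
Assembling these constraints gives the stated polynomial.

2*x^4 + 4*x^2*y^2 + 2*y^4 - 3*x^2 - 3*y^2 + 3*z^2 - 1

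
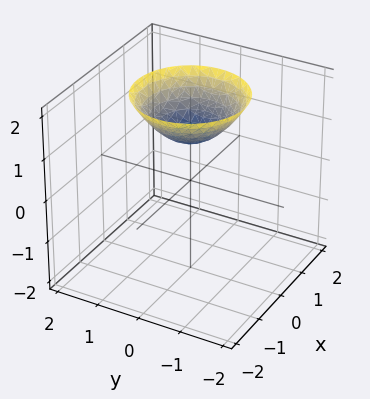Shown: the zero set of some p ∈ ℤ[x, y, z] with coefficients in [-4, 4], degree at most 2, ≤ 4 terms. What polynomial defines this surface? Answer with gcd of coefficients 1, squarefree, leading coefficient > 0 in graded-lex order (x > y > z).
2*x^2 + 2*y^2 - 3*z + 3

1. deg p = 2. No degree-1 surface has this shape.
2. Symmetries: rotational symmetry about the z-axis ⇒ p depends on x, y only through x² + y².
3. From the visible intercepts: the surface avoids every integer x-axis point in the box; it meets the z-axis at z = 1 (among the integer gridlines).
4. These observations pin down the coefficients.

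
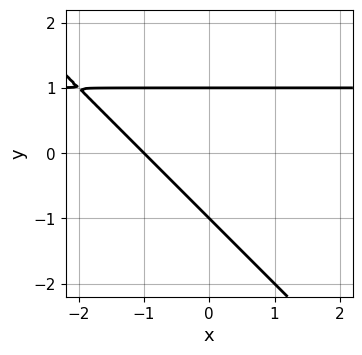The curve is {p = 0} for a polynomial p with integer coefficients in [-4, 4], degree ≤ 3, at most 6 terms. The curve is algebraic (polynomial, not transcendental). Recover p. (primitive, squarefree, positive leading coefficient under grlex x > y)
deg p = 2. The shape is more complex than any degree-1 curve.
Checking where it meets the axes: among the integer gridlines, it crosses the y-axis at y ∈ {-1, 1}; one x-axis crossing is at x = -1.
The integer polynomial consistent with all of this is the stated p.

x*y + y^2 - x - 1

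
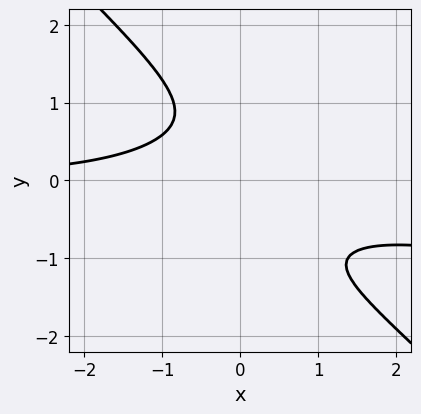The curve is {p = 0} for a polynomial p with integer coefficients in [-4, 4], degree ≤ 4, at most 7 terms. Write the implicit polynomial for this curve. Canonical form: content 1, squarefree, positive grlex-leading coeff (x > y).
3*x*y^3 + 3*y^4 - x^2*y + 2*x*y + 2

First, degree: a generic line meets the curve in up to 4 points, so deg p = 4.
Then, observable constraints: it misses every integer gridline on the x-axis; the curve avoids every integer y-axis point in the box.
Finally, these observations pin down the coefficients.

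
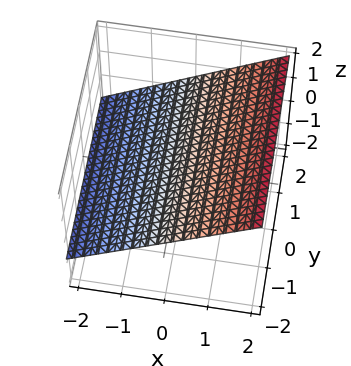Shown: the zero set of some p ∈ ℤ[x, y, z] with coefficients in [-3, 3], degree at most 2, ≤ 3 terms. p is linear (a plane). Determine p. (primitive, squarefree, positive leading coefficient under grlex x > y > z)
2*x - 3*z + 2

deg p = 1. The surface is flat (a plane).
Checking where it meets the axes: it meets the x-axis at x = -1 (among the integer gridlines); no y-intercept at any integer in the box.
Putting this together gives p.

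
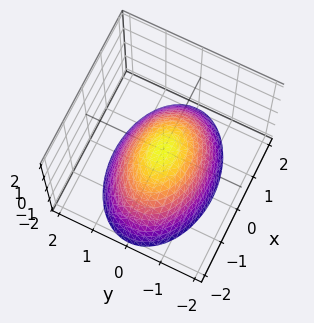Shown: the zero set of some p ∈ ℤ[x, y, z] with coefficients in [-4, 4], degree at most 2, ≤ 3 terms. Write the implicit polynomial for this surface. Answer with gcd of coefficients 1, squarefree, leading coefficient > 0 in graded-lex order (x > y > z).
1. The degree is 2 — a single bowl opening along one axis; a quadric.
2. Symmetries: mirror symmetry y ↦ −y ⇒ only even powers of y; it's symmetric under x → −x, forcing even powers of x.
3. Observable constraints: one x-axis crossing is at x = 0; one z-axis crossing is at z = 0.
4. Putting this together gives p.

x^2 + 2*y^2 + 2*z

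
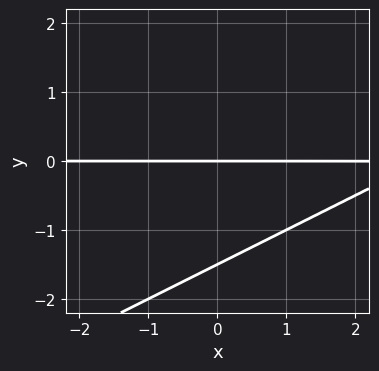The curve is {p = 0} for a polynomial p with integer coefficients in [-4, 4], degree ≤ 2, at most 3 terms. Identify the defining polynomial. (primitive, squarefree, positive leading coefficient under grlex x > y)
(a) Degree: a generic line meets the curve in up to 2 points, so deg p = 2.
(b) Checking where it meets the axes: it crosses the y-axis at the gridline y = 0; every point of the x-axis in the box is on the curve.
(c) Together with the visible shape, these determine p as stated.

x*y - 2*y^2 - 3*y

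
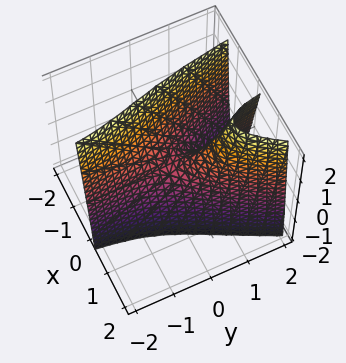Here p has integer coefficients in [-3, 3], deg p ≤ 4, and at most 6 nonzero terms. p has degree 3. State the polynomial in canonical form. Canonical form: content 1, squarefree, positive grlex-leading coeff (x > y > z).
(a) deg p = 3. No degree-2 surface has this shape.
(b) Checking where it meets the axes: it meets the x-axis at x = 0 (among the integer gridlines); one z-axis crossing is at z = 0.
(c) Fitting integer coefficients to these (and the overall shape) gives p. Check: (0, 2, 0) on the y-axis lies on the surface, and p(0, 2, 0) = 0. ✓

3*x^3 - x^2*y - 3*x*y + z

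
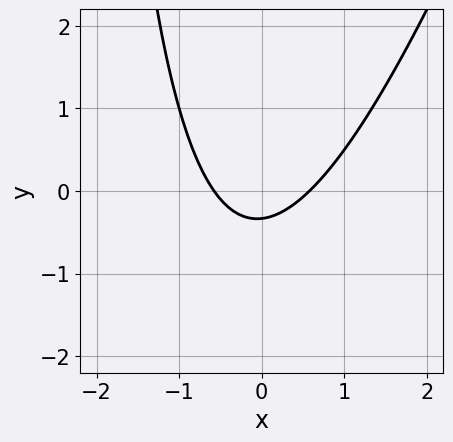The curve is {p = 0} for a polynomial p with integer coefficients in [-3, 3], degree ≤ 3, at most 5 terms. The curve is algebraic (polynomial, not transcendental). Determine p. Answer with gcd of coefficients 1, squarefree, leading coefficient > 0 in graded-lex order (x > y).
3*x^2 - x*y - 3*y - 1

1. The degree is 2 — a generic line meets the curve in up to 2 points.
2. Putting this together gives p.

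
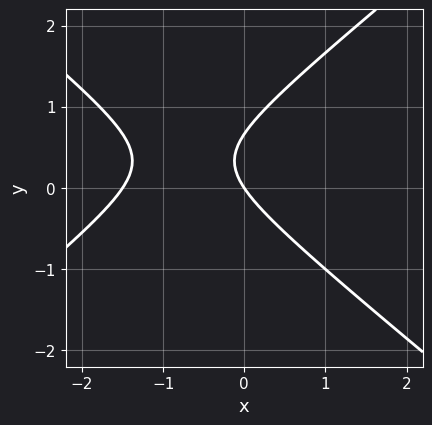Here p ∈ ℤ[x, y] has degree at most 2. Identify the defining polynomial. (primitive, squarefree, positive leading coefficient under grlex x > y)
1. The degree is 2 — the shape is more complex than any degree-1 curve.
2. Checking where it meets the axes: it crosses the y-axis at the gridline y = 0; one x-axis crossing is at x = 0.
3. Solving for integer coefficients yields p as stated.

2*x^2 - 3*y^2 + 3*x + 2*y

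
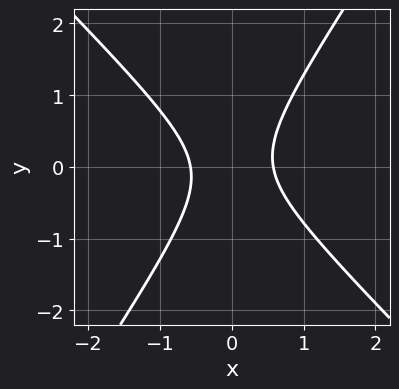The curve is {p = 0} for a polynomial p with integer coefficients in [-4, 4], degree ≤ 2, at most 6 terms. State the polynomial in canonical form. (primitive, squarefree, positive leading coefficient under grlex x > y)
(a) The degree is 2 — the shape is more complex than any degree-1 curve.
(b) Against the integer gridlines: no y-intercept at any integer in the box.
(c) Assembling these constraints gives the stated polynomial.

3*x^2 + x*y - 2*y^2 - 1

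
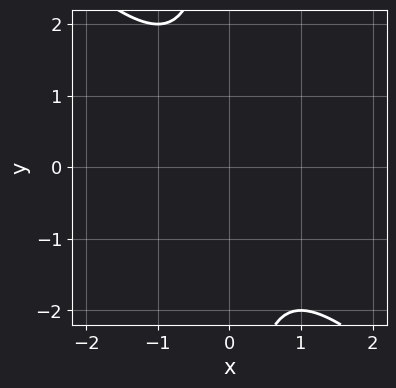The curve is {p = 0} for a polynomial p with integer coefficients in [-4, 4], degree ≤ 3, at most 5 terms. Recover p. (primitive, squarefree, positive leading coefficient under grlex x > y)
x^2 + x*y + 1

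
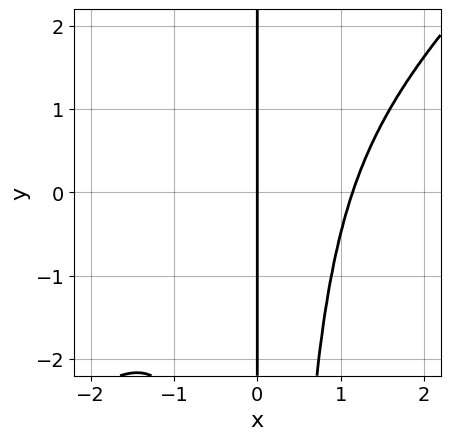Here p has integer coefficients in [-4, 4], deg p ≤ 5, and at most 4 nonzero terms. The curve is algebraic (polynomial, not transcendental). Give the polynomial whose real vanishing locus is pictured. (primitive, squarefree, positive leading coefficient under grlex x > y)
2*x^4 - 2*x^3*y - 3*x

Degree: a generic line meets the curve in up to 4 points, so deg p = 4.
From the axis intercepts and sections: every point of the y-axis in the box is on the curve; one x-axis crossing is at x = 0.
Matching integer coefficients to the picture gives p.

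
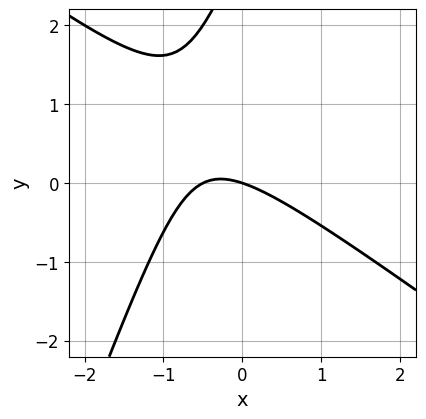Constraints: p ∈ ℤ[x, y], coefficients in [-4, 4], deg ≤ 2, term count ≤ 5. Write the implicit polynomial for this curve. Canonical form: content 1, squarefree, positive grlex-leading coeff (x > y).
2*x^2 + 2*x*y - y^2 + x + 3*y

1. The degree is 2 — a generic line meets the curve in up to 2 points.
2. Reading off the gridlines: it meets the y-axis at y = 0 (among the integer gridlines); it meets the x-axis at x = 0 (among the integer gridlines).
3. Together with the visible shape, these determine p as stated.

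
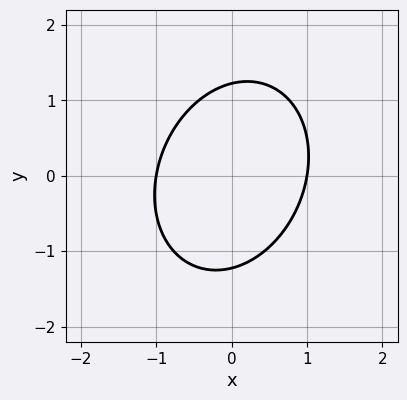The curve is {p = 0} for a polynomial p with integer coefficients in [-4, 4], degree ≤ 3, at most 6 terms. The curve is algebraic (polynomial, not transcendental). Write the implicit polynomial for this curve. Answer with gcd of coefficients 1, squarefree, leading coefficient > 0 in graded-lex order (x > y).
3*x^2 - x*y + 2*y^2 - 3

(a) The degree is 2 — no degree-1 curve has this shape.
(b) From the axis intercepts and sections: the x-axis gridline crossings are at x ∈ {-1, 1}.
(c) Solving for integer coefficients yields p as stated.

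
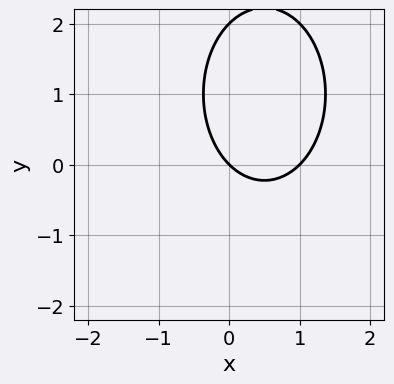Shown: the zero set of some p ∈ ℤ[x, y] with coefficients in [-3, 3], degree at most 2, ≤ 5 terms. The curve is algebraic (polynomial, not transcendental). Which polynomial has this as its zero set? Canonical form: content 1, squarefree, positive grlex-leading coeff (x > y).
2*x^2 + y^2 - 2*x - 2*y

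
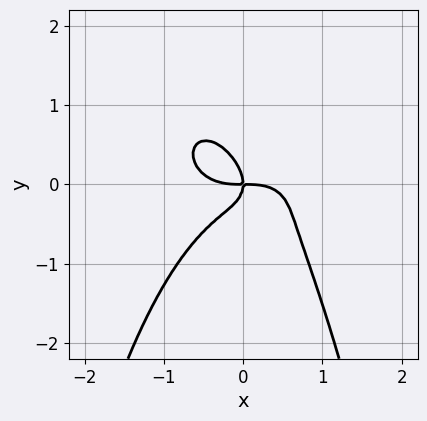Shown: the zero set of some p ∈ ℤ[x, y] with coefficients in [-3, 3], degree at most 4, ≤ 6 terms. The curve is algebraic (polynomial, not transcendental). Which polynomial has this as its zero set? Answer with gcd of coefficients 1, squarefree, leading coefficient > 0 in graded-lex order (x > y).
2*x^4 + 3*x^2*y^2 + 2*x*y^2 + 3*y^3 + 2*x*y

Degree: no degree-3 curve has this shape, so deg p = 4.
Observable constraints: one y-axis crossing is at y = 0; it meets the x-axis at x = 0 (among the integer gridlines).
Together with the visible shape, these determine p as stated.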